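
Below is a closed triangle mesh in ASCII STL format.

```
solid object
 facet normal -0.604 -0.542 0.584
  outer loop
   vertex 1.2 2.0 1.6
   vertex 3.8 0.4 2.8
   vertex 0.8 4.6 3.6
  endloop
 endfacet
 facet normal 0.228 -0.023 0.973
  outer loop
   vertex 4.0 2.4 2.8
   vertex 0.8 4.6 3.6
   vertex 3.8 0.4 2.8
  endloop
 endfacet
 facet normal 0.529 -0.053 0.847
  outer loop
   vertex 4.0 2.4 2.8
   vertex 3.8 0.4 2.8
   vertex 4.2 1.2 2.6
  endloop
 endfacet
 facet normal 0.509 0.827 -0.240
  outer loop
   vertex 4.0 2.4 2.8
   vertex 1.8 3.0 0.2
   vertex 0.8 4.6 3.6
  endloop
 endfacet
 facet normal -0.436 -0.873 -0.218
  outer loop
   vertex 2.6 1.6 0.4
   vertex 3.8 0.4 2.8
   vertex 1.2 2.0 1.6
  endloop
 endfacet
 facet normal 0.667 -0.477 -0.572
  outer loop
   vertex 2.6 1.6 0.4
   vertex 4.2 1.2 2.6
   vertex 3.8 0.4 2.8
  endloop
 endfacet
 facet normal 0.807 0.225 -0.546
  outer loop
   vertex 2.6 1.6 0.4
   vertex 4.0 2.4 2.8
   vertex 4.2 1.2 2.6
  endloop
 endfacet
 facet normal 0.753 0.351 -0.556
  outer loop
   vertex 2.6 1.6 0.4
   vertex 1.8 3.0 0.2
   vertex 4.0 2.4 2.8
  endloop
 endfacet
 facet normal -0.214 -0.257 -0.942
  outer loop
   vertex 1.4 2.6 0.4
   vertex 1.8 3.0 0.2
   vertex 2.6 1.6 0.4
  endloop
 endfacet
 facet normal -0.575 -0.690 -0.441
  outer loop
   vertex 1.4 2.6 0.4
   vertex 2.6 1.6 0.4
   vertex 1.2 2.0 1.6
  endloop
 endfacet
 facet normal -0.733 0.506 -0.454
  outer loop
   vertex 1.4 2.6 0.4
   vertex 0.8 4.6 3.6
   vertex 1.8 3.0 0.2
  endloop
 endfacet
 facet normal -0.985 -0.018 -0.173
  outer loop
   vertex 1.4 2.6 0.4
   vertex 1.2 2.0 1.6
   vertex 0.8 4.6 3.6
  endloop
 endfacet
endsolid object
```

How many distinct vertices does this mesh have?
8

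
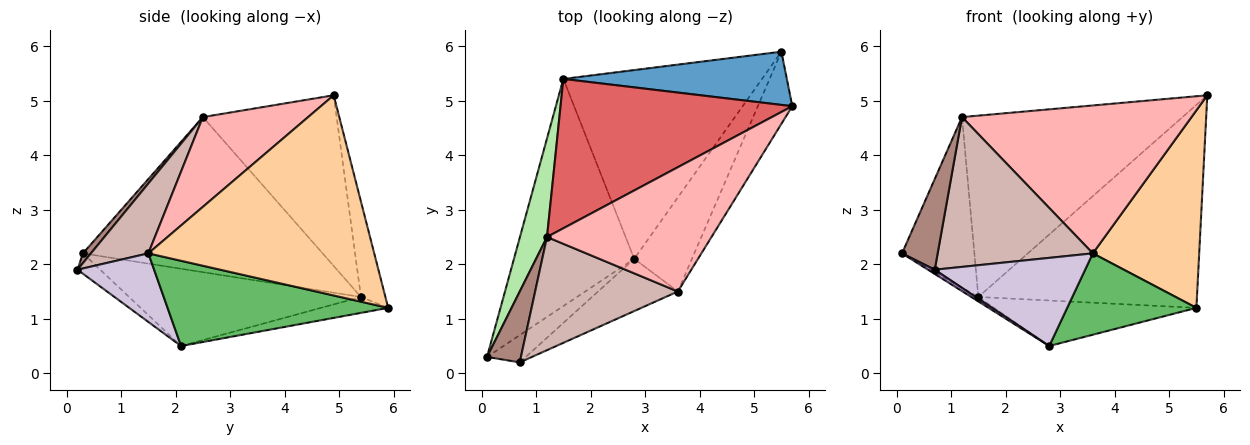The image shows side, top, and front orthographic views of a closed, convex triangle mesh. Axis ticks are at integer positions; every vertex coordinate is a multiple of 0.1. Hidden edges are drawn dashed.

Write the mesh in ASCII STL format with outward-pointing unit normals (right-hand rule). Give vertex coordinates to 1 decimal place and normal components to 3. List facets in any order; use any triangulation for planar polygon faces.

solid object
 facet normal -0.108 0.962 0.252
  outer loop
   vertex 1.5 5.4 1.4
   vertex 5.7 4.9 5.1
   vertex 5.5 5.9 1.2
  endloop
 endfacet
 facet normal -0.541 0.016 -0.841
  outer loop
   vertex 1.5 5.4 1.4
   vertex 2.8 2.1 0.5
   vertex 0.1 0.3 2.2
  endloop
 endfacet
 facet normal -0.078 0.234 -0.969
  outer loop
   vertex 1.5 5.4 1.4
   vertex 5.5 5.9 1.2
   vertex 2.8 2.1 0.5
  endloop
 endfacet
 facet normal 0.894 -0.421 -0.154
  outer loop
   vertex 3.6 1.5 2.2
   vertex 5.5 5.9 1.2
   vertex 5.7 4.9 5.1
  endloop
 endfacet
 facet normal 0.745 -0.436 -0.505
  outer loop
   vertex 3.6 1.5 2.2
   vertex 2.8 2.1 0.5
   vertex 5.5 5.9 1.2
  endloop
 endfacet
 facet normal -0.944 0.285 0.165
  outer loop
   vertex 1.2 2.5 4.7
   vertex 1.5 5.4 1.4
   vertex 0.1 0.3 2.2
  endloop
 endfacet
 facet normal -0.424 0.699 0.576
  outer loop
   vertex 1.2 2.5 4.7
   vertex 5.7 4.9 5.1
   vertex 1.5 5.4 1.4
  endloop
 endfacet
 facet normal 0.331 -0.722 0.607
  outer loop
   vertex 1.2 2.5 4.7
   vertex 3.6 1.5 2.2
   vertex 5.7 4.9 5.1
  endloop
 endfacet
 facet normal -0.461 -0.136 -0.877
  outer loop
   vertex 0.7 0.2 1.9
   vertex 0.1 0.3 2.2
   vertex 2.8 2.1 0.5
  endloop
 endfacet
 facet normal 0.401 -0.788 -0.467
  outer loop
   vertex 0.7 0.2 1.9
   vertex 2.8 2.1 0.5
   vertex 3.6 1.5 2.2
  endloop
 endfacet
 facet normal 0.174 -0.776 0.606
  outer loop
   vertex 0.7 0.2 1.9
   vertex 1.2 2.5 4.7
   vertex 0.1 0.3 2.2
  endloop
 endfacet
 facet normal 0.283 -0.765 0.578
  outer loop
   vertex 0.7 0.2 1.9
   vertex 3.6 1.5 2.2
   vertex 1.2 2.5 4.7
  endloop
 endfacet
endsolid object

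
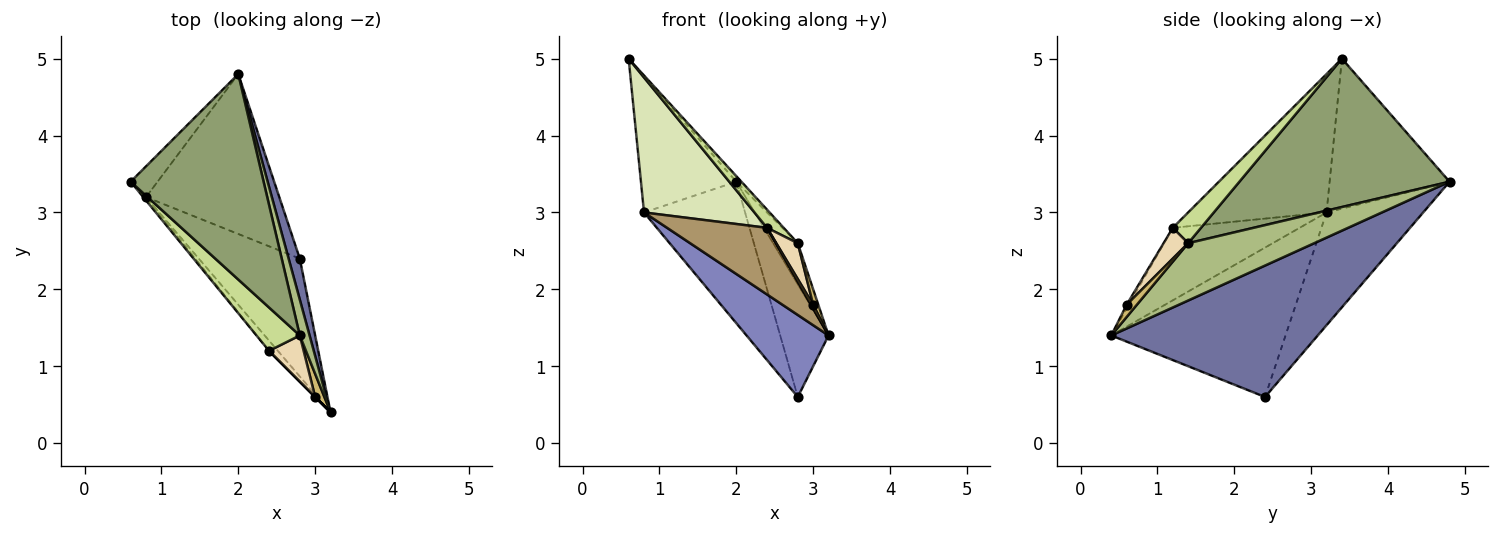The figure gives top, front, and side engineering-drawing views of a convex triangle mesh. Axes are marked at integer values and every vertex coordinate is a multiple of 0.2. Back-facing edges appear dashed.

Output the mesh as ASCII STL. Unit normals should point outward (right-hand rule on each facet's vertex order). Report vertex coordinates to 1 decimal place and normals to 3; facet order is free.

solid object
 facet normal 0.970 0.227 0.083
  outer loop
   vertex 2.8 2.4 0.6
   vertex 2.0 4.8 3.4
   vertex 3.2 0.4 1.4
  endloop
 endfacet
 facet normal -0.772 -0.363 -0.522
  outer loop
   vertex 0.8 3.2 3.0
   vertex 2.8 2.4 0.6
   vertex 3.2 0.4 1.4
  endloop
 endfacet
 facet normal -0.775 0.616 -0.139
  outer loop
   vertex 0.8 3.2 3.0
   vertex 0.6 3.4 5.0
   vertex 2.0 4.8 3.4
  endloop
 endfacet
 facet normal -0.535 0.560 -0.633
  outer loop
   vertex 0.8 3.2 3.0
   vertex 2.0 4.8 3.4
   vertex 2.8 2.4 0.6
  endloop
 endfacet
 facet normal 0.745 0.018 0.667
  outer loop
   vertex 2.8 1.4 2.6
   vertex 2.0 4.8 3.4
   vertex 0.6 3.4 5.0
  endloop
 endfacet
 facet normal 0.968 0.189 0.165
  outer loop
   vertex 2.8 1.4 2.6
   vertex 3.2 0.4 1.4
   vertex 2.0 4.8 3.4
  endloop
 endfacet
 facet normal 0.548 -0.324 0.772
  outer loop
   vertex 2.4 1.2 2.8
   vertex 2.8 1.4 2.6
   vertex 0.6 3.4 5.0
  endloop
 endfacet
 facet normal -0.782 -0.624 -0.016
  outer loop
   vertex 2.4 1.2 2.8
   vertex 0.6 3.4 5.0
   vertex 0.8 3.2 3.0
  endloop
 endfacet
 facet normal -0.782 -0.616 -0.095
  outer loop
   vertex 2.4 1.2 2.8
   vertex 0.8 3.2 3.0
   vertex 3.2 0.4 1.4
  endloop
 endfacet
 facet normal 0.743 -0.371 0.557
  outer loop
   vertex 3.0 0.6 1.8
   vertex 3.2 0.4 1.4
   vertex 2.8 1.4 2.6
  endloop
 endfacet
 facet normal -0.707 -0.707 0.000
  outer loop
   vertex 3.0 0.6 1.8
   vertex 2.4 1.2 2.8
   vertex 3.2 0.4 1.4
  endloop
 endfacet
 facet normal 0.574 -0.503 0.646
  outer loop
   vertex 3.0 0.6 1.8
   vertex 2.8 1.4 2.6
   vertex 2.4 1.2 2.8
  endloop
 endfacet
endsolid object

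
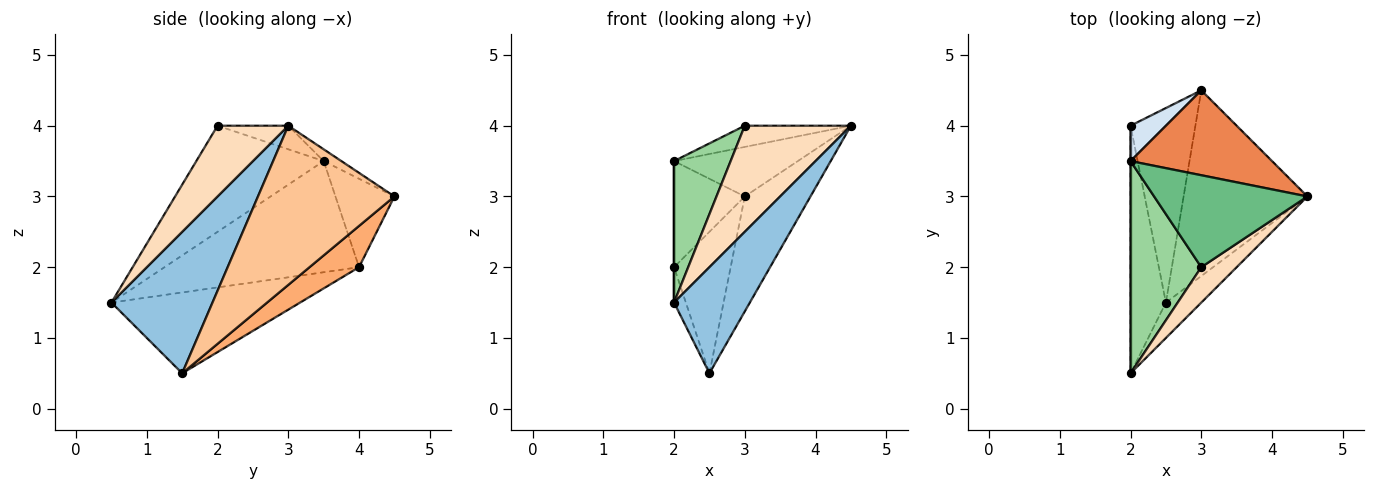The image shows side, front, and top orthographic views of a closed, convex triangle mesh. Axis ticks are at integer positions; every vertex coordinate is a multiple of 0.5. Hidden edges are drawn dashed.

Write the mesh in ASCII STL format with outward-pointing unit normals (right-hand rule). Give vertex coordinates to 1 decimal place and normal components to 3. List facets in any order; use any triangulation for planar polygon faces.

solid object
 facet normal -0.915 0.057 -0.400
  outer loop
   vertex 2.5 1.5 0.5
   vertex 2.0 0.5 1.5
   vertex 2.0 4.0 2.0
  endloop
 endfacet
 facet normal 0.784 -0.588 -0.196
  outer loop
   vertex 2.5 1.5 0.5
   vertex 4.5 3.0 4.0
   vertex 2.0 0.5 1.5
  endloop
 endfacet
 facet normal -1.000 0.000 0.000
  outer loop
   vertex 2.0 3.5 3.5
   vertex 2.0 4.0 2.0
   vertex 2.0 0.5 1.5
  endloop
 endfacet
 facet normal -0.620 0.744 0.248
  outer loop
   vertex 3.0 4.5 3.0
   vertex 2.0 4.0 2.0
   vertex 2.0 3.5 3.5
  endloop
 endfacet
 facet normal -0.072 0.503 0.862
  outer loop
   vertex 3.0 4.5 3.0
   vertex 2.0 3.5 3.5
   vertex 4.5 3.0 4.0
  endloop
 endfacet
 facet normal 0.458 0.523 -0.719
  outer loop
   vertex 3.0 4.5 3.0
   vertex 2.5 1.5 0.5
   vertex 2.0 4.0 2.0
  endloop
 endfacet
 facet normal 0.738 0.355 -0.574
  outer loop
   vertex 3.0 4.5 3.0
   vertex 4.5 3.0 4.0
   vertex 2.5 1.5 0.5
  endloop
 endfacet
 facet normal 0.535 -0.802 0.267
  outer loop
   vertex 3.0 2.0 4.0
   vertex 2.0 0.5 1.5
   vertex 4.5 3.0 4.0
  endloop
 endfacet
 facet normal -0.148 0.222 0.964
  outer loop
   vertex 3.0 2.0 4.0
   vertex 4.5 3.0 4.0
   vertex 2.0 3.5 3.5
  endloop
 endfacet
 facet normal -0.780 -0.347 0.520
  outer loop
   vertex 3.0 2.0 4.0
   vertex 2.0 3.5 3.5
   vertex 2.0 0.5 1.5
  endloop
 endfacet
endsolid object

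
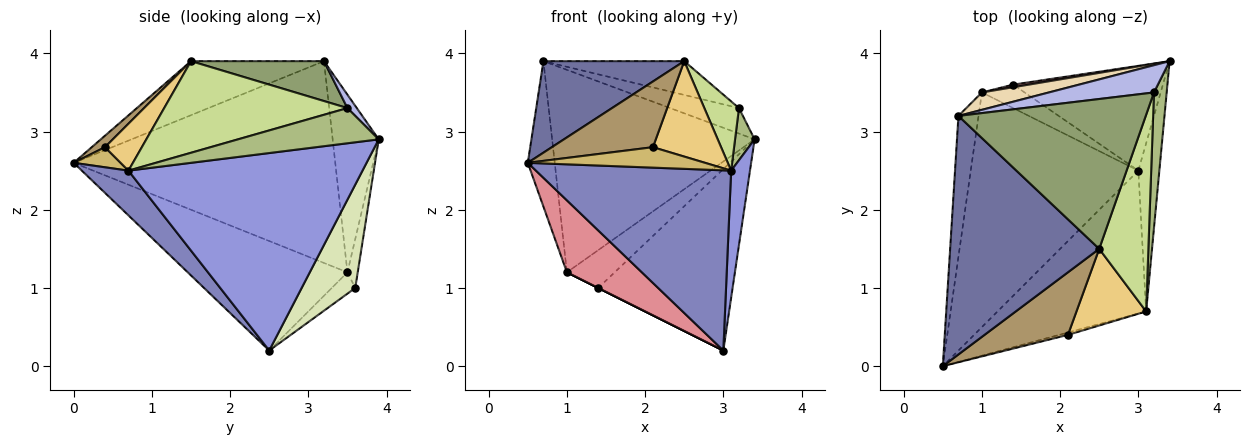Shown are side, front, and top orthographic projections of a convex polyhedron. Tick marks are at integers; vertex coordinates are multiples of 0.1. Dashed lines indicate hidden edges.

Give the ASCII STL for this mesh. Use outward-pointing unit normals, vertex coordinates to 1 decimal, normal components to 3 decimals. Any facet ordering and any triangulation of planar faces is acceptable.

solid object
 facet normal -0.320 -0.339 0.884
  outer loop
   vertex 0.7 3.2 3.9
   vertex 0.5 0.0 2.6
   vertex 2.5 1.5 3.9
  endloop
 endfacet
 facet normal 0.184 -0.770 -0.611
  outer loop
   vertex 3.1 0.7 2.5
   vertex 0.5 0.0 2.6
   vertex 3.0 2.5 0.2
  endloop
 endfacet
 facet normal 0.991 -0.080 -0.106
  outer loop
   vertex 3.1 0.7 2.5
   vertex 3.0 2.5 0.2
   vertex 3.4 3.9 2.9
  endloop
 endfacet
 facet normal 0.093 0.680 0.727
  outer loop
   vertex 3.2 3.5 3.3
   vertex 3.4 3.9 2.9
   vertex 0.7 3.2 3.9
  endloop
 endfacet
 facet normal 0.203 0.215 0.955
  outer loop
   vertex 3.2 3.5 3.3
   vertex 0.7 3.2 3.9
   vertex 2.5 1.5 3.9
  endloop
 endfacet
 facet normal 0.933 -0.130 0.337
  outer loop
   vertex 3.2 3.5 3.3
   vertex 3.1 0.7 2.5
   vertex 3.4 3.9 2.9
  endloop
 endfacet
 facet normal 0.869 -0.164 0.466
  outer loop
   vertex 3.2 3.5 3.3
   vertex 2.5 1.5 3.9
   vertex 3.1 0.7 2.5
  endloop
 endfacet
 facet normal 0.326 0.819 -0.473
  outer loop
   vertex 1.4 3.6 1.0
   vertex 3.4 3.9 2.9
   vertex 3.0 2.5 0.2
  endloop
 endfacet
 facet normal 0.094 -0.721 0.687
  outer loop
   vertex 2.1 0.4 2.8
   vertex 2.5 1.5 3.9
   vertex 0.5 0.0 2.6
  endloop
 endfacet
 facet normal 0.254 -0.961 -0.113
  outer loop
   vertex 2.1 0.4 2.8
   vertex 0.5 0.0 2.6
   vertex 3.1 0.7 2.5
  endloop
 endfacet
 facet normal 0.389 -0.718 0.577
  outer loop
   vertex 2.1 0.4 2.8
   vertex 3.1 0.7 2.5
   vertex 2.5 1.5 3.9
  endloop
 endfacet
 facet normal -0.221 0.972 0.083
  outer loop
   vertex 1.0 3.5 1.2
   vertex 0.7 3.2 3.9
   vertex 3.4 3.9 2.9
  endloop
 endfacet
 facet normal -0.210 0.975 0.067
  outer loop
   vertex 1.0 3.5 1.2
   vertex 3.4 3.9 2.9
   vertex 1.4 3.6 1.0
  endloop
 endfacet
 facet normal -0.990 0.102 -0.099
  outer loop
   vertex 1.0 3.5 1.2
   vertex 0.5 0.0 2.6
   vertex 0.7 3.2 3.9
  endloop
 endfacet
 facet normal -0.530 -0.249 -0.811
  outer loop
   vertex 1.0 3.5 1.2
   vertex 3.0 2.5 0.2
   vertex 0.5 0.0 2.6
  endloop
 endfacet
 facet normal -0.447 0.000 -0.894
  outer loop
   vertex 1.0 3.5 1.2
   vertex 1.4 3.6 1.0
   vertex 3.0 2.5 0.2
  endloop
 endfacet
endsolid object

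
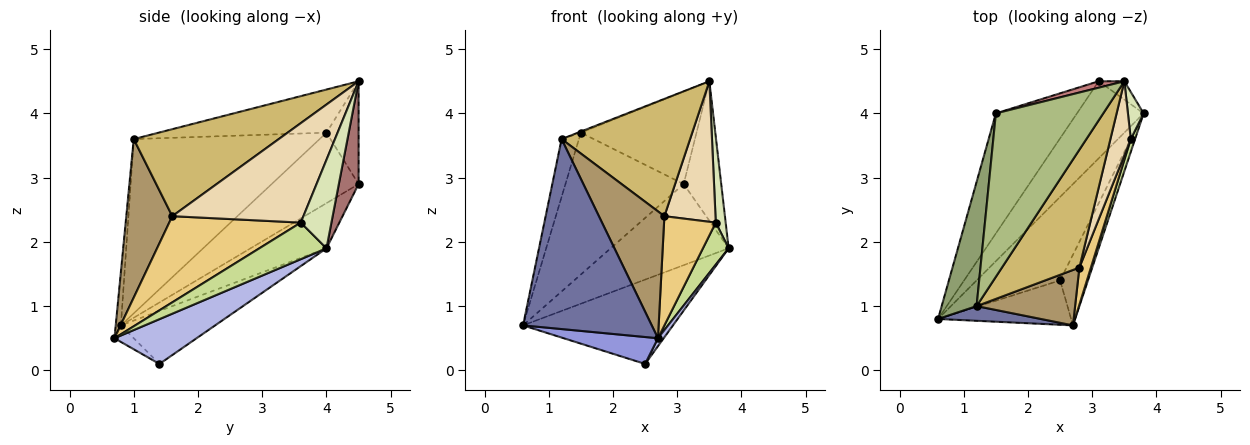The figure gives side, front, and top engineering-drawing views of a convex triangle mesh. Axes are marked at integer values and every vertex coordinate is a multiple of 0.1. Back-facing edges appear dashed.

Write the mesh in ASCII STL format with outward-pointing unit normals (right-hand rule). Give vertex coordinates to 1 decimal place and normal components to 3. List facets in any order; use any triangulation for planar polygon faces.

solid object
 facet normal -0.040 -0.996 0.077
  outer loop
   vertex 1.2 1.0 3.6
   vertex 0.6 0.8 0.7
   vertex 2.7 0.7 0.5
  endloop
 endfacet
 facet normal -0.408 0.649 -0.643
  outer loop
   vertex 2.5 1.4 0.1
   vertex 0.6 0.8 0.7
   vertex 3.8 4.0 1.9
  endloop
 endfacet
 facet normal -0.106 -0.516 -0.850
  outer loop
   vertex 2.5 1.4 0.1
   vertex 2.7 0.7 0.5
   vertex 0.6 0.8 0.7
  endloop
 endfacet
 facet normal 0.848 -0.059 -0.527
  outer loop
   vertex 2.5 1.4 0.1
   vertex 3.8 4.0 1.9
   vertex 2.7 0.7 0.5
  endloop
 endfacet
 facet normal -0.976 0.091 0.196
  outer loop
   vertex 1.5 4.0 3.7
   vertex 0.6 0.8 0.7
   vertex 1.2 1.0 3.6
  endloop
 endfacet
 facet normal -0.373 0.006 0.928
  outer loop
   vertex 1.5 4.0 3.7
   vertex 1.2 1.0 3.6
   vertex 3.5 4.5 4.5
  endloop
 endfacet
 facet normal 0.928 -0.356 0.109
  outer loop
   vertex 3.6 3.6 2.3
   vertex 2.7 0.7 0.5
   vertex 3.8 4.0 1.9
  endloop
 endfacet
 facet normal 0.938 -0.303 0.166
  outer loop
   vertex 3.6 3.6 2.3
   vertex 3.8 4.0 1.9
   vertex 3.5 4.5 4.5
  endloop
 endfacet
 facet normal 0.541 -0.771 0.337
  outer loop
   vertex 2.8 1.6 2.4
   vertex 1.2 1.0 3.6
   vertex 2.7 0.7 0.5
  endloop
 endfacet
 facet normal 0.623 -0.552 0.555
  outer loop
   vertex 2.8 1.6 2.4
   vertex 3.5 4.5 4.5
   vertex 1.2 1.0 3.6
  endloop
 endfacet
 facet normal 0.923 -0.363 0.123
  outer loop
   vertex 2.8 1.6 2.4
   vertex 2.7 0.7 0.5
   vertex 3.6 3.6 2.3
  endloop
 endfacet
 facet normal 0.915 -0.357 0.188
  outer loop
   vertex 2.8 1.6 2.4
   vertex 3.6 3.6 2.3
   vertex 3.5 4.5 4.5
  endloop
 endfacet
 facet normal 0.463 0.879 -0.116
  outer loop
   vertex 3.1 4.5 2.9
   vertex 3.5 4.5 4.5
   vertex 3.8 4.0 1.9
  endloop
 endfacet
 facet normal -0.267 0.961 0.067
  outer loop
   vertex 3.1 4.5 2.9
   vertex 1.5 4.0 3.7
   vertex 3.5 4.5 4.5
  endloop
 endfacet
 facet normal -0.423 0.657 -0.624
  outer loop
   vertex 3.1 4.5 2.9
   vertex 3.8 4.0 1.9
   vertex 0.6 0.8 0.7
  endloop
 endfacet
 facet normal -0.490 0.666 -0.563
  outer loop
   vertex 3.1 4.5 2.9
   vertex 0.6 0.8 0.7
   vertex 1.5 4.0 3.7
  endloop
 endfacet
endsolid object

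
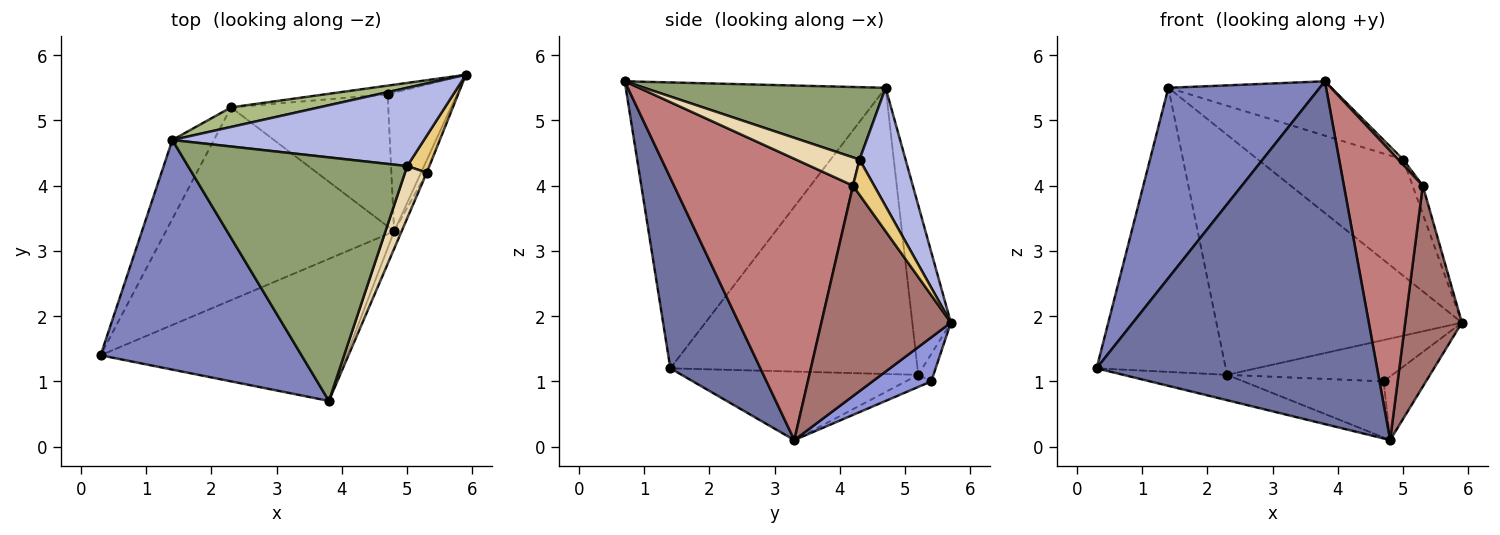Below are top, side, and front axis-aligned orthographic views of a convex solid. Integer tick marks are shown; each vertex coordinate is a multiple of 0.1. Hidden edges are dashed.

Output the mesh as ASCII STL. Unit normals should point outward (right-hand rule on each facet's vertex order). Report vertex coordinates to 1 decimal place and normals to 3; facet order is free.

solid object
 facet normal 0.284 -0.886 -0.367
  outer loop
   vertex 4.8 3.3 0.1
   vertex 3.8 0.7 5.6
   vertex 0.3 1.4 1.2
  endloop
 endfacet
 facet normal -0.739 -0.430 0.519
  outer loop
   vertex 1.4 4.7 5.5
   vertex 0.3 1.4 1.2
   vertex 3.8 0.7 5.6
  endloop
 endfacet
 facet normal 0.500 0.361 -0.787
  outer loop
   vertex 4.7 5.4 1.0
   vertex 5.9 5.7 1.9
   vertex 4.8 3.3 0.1
  endloop
 endfacet
 facet normal 0.254 0.802 0.541
  outer loop
   vertex 5.0 4.3 4.4
   vertex 5.9 5.7 1.9
   vertex 1.4 4.7 5.5
  endloop
 endfacet
 facet normal 0.307 0.207 0.929
  outer loop
   vertex 5.0 4.3 4.4
   vertex 1.4 4.7 5.5
   vertex 3.8 0.7 5.6
  endloop
 endfacet
 facet normal -0.155 0.985 0.080
  outer loop
   vertex 2.3 5.2 1.1
   vertex 1.4 4.7 5.5
   vertex 5.9 5.7 1.9
  endloop
 endfacet
 facet normal -0.090 0.975 -0.205
  outer loop
   vertex 2.3 5.2 1.1
   vertex 5.9 5.7 1.9
   vertex 4.7 5.4 1.0
  endloop
 endfacet
 facet normal -0.879 0.459 -0.128
  outer loop
   vertex 2.3 5.2 1.1
   vertex 0.3 1.4 1.2
   vertex 1.4 4.7 5.5
  endloop
 endfacet
 facet normal -0.285 0.125 -0.950
  outer loop
   vertex 2.3 5.2 1.1
   vertex 4.8 3.3 0.1
   vertex 0.3 1.4 1.2
  endloop
 endfacet
 facet normal -0.071 0.390 -0.918
  outer loop
   vertex 2.3 5.2 1.1
   vertex 4.7 5.4 1.0
   vertex 4.8 3.3 0.1
  endloop
 endfacet
 facet normal 0.784 0.377 0.493
  outer loop
   vertex 5.3 4.2 4.0
   vertex 5.9 5.7 1.9
   vertex 5.0 4.3 4.4
  endloop
 endfacet
 facet normal 0.791 -0.061 0.609
  outer loop
   vertex 5.3 4.2 4.0
   vertex 5.0 4.3 4.4
   vertex 3.8 0.7 5.6
  endloop
 endfacet
 facet normal 0.916 -0.401 -0.025
  outer loop
   vertex 5.3 4.2 4.0
   vertex 4.8 3.3 0.1
   vertex 5.9 5.7 1.9
  endloop
 endfacet
 facet normal 0.915 -0.403 -0.024
  outer loop
   vertex 5.3 4.2 4.0
   vertex 3.8 0.7 5.6
   vertex 4.8 3.3 0.1
  endloop
 endfacet
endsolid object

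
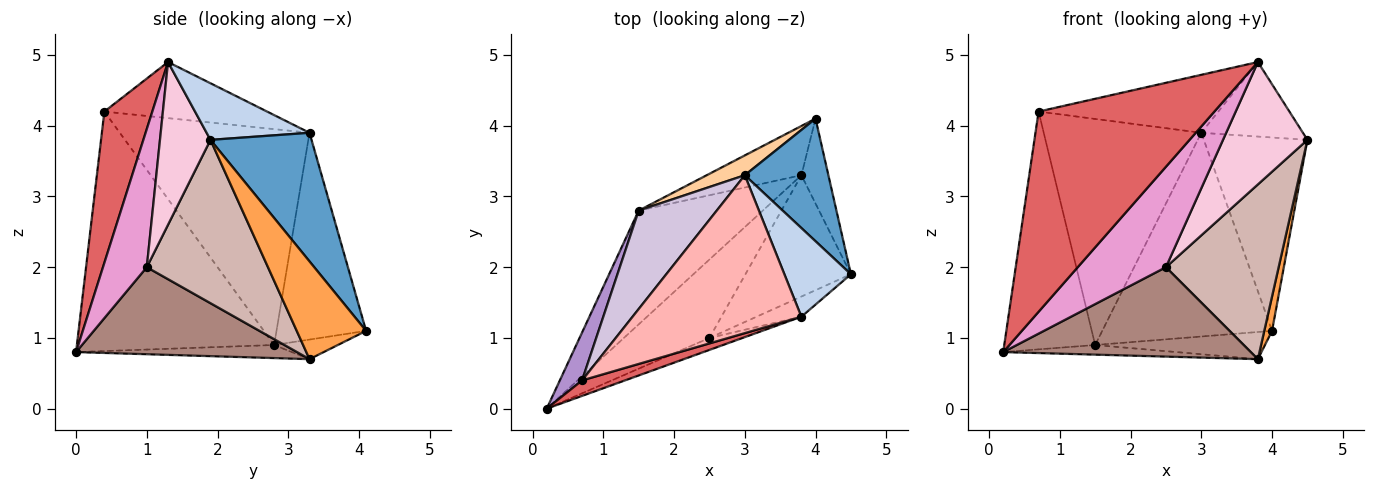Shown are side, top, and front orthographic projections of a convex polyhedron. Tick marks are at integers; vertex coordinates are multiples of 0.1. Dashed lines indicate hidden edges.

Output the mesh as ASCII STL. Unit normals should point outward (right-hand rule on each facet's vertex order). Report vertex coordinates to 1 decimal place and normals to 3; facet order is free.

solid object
 facet normal 0.636 0.652 0.413
  outer loop
   vertex 3.0 3.3 3.9
   vertex 4.5 1.9 3.8
   vertex 4.0 4.1 1.1
  endloop
 endfacet
 facet normal 0.546 0.539 0.641
  outer loop
   vertex 3.0 3.3 3.9
   vertex 3.8 1.3 4.9
   vertex 4.5 1.9 3.8
  endloop
 endfacet
 facet normal 0.958 -0.107 -0.265
  outer loop
   vertex 3.8 3.3 0.7
   vertex 4.0 4.1 1.1
   vertex 4.5 1.9 3.8
  endloop
 endfacet
 facet normal -0.465 0.881 0.086
  outer loop
   vertex 1.5 2.8 0.9
   vertex 3.0 3.3 3.9
   vertex 4.0 4.1 1.1
  endloop
 endfacet
 facet normal -0.104 0.084 -0.991
  outer loop
   vertex 1.5 2.8 0.9
   vertex 3.8 3.3 0.7
   vertex 0.2 0.0 0.8
  endloop
 endfacet
 facet normal -0.178 0.475 -0.862
  outer loop
   vertex 1.5 2.8 0.9
   vertex 4.0 4.1 1.1
   vertex 3.8 3.3 0.7
  endloop
 endfacet
 facet normal 0.262 -0.962 0.075
  outer loop
   vertex 0.7 0.4 4.2
   vertex 0.2 0.0 0.8
   vertex 3.8 1.3 4.9
  endloop
 endfacet
 facet normal -0.298 0.329 0.896
  outer loop
   vertex 0.7 0.4 4.2
   vertex 3.8 1.3 4.9
   vertex 3.0 3.3 3.9
  endloop
 endfacet
 facet normal -0.905 0.417 0.084
  outer loop
   vertex 0.7 0.4 4.2
   vertex 1.5 2.8 0.9
   vertex 0.2 0.0 0.8
  endloop
 endfacet
 facet normal -0.741 0.616 0.268
  outer loop
   vertex 0.7 0.4 4.2
   vertex 3.0 3.3 3.9
   vertex 1.5 2.8 0.9
  endloop
 endfacet
 facet normal 0.557 -0.624 -0.548
  outer loop
   vertex 2.5 1.0 2.0
   vertex 0.2 0.0 0.8
   vertex 3.8 3.3 0.7
  endloop
 endfacet
 facet normal 0.662 -0.616 -0.428
  outer loop
   vertex 2.5 1.0 2.0
   vertex 3.8 3.3 0.7
   vertex 4.5 1.9 3.8
  endloop
 endfacet
 facet normal 0.443 -0.890 -0.106
  outer loop
   vertex 2.5 1.0 2.0
   vertex 3.8 1.3 4.9
   vertex 0.2 0.0 0.8
  endloop
 endfacet
 facet normal 0.508 -0.850 -0.140
  outer loop
   vertex 2.5 1.0 2.0
   vertex 4.5 1.9 3.8
   vertex 3.8 1.3 4.9
  endloop
 endfacet
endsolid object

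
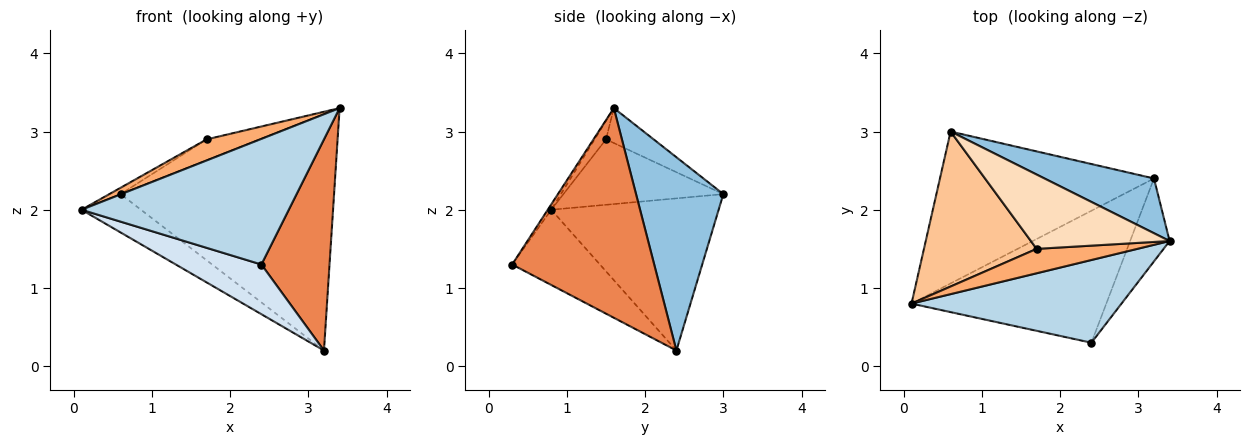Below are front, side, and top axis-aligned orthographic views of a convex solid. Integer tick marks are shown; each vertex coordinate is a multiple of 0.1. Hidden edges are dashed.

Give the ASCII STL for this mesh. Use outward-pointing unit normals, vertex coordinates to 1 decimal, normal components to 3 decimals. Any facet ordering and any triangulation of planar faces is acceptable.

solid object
 facet normal -0.568 0.202 -0.798
  outer loop
   vertex 3.2 2.4 0.2
   vertex 0.1 0.8 2.0
   vertex 0.6 3.0 2.2
  endloop
 endfacet
 facet normal 0.370 0.905 0.210
  outer loop
   vertex 3.2 2.4 0.2
   vertex 0.6 3.0 2.2
   vertex 3.4 1.6 3.3
  endloop
 endfacet
 facet normal -0.014 -0.835 0.550
  outer loop
   vertex 2.4 0.3 1.3
   vertex 3.4 1.6 3.3
   vertex 0.1 0.8 2.0
  endloop
 endfacet
 facet normal -0.340 -0.332 -0.880
  outer loop
   vertex 2.4 0.3 1.3
   vertex 0.1 0.8 2.0
   vertex 3.2 2.4 0.2
  endloop
 endfacet
 facet normal 0.889 -0.426 -0.167
  outer loop
   vertex 2.4 0.3 1.3
   vertex 3.2 2.4 0.2
   vertex 3.4 1.6 3.3
  endloop
 endfacet
 facet normal -0.138 -0.648 0.749
  outer loop
   vertex 1.7 1.5 2.9
   vertex 0.1 0.8 2.0
   vertex 3.4 1.6 3.3
  endloop
 endfacet
 facet normal -0.502 0.035 0.864
  outer loop
   vertex 1.7 1.5 2.9
   vertex 0.6 3.0 2.2
   vertex 0.1 0.8 2.0
  endloop
 endfacet
 facet normal -0.236 0.264 0.935
  outer loop
   vertex 1.7 1.5 2.9
   vertex 3.4 1.6 3.3
   vertex 0.6 3.0 2.2
  endloop
 endfacet
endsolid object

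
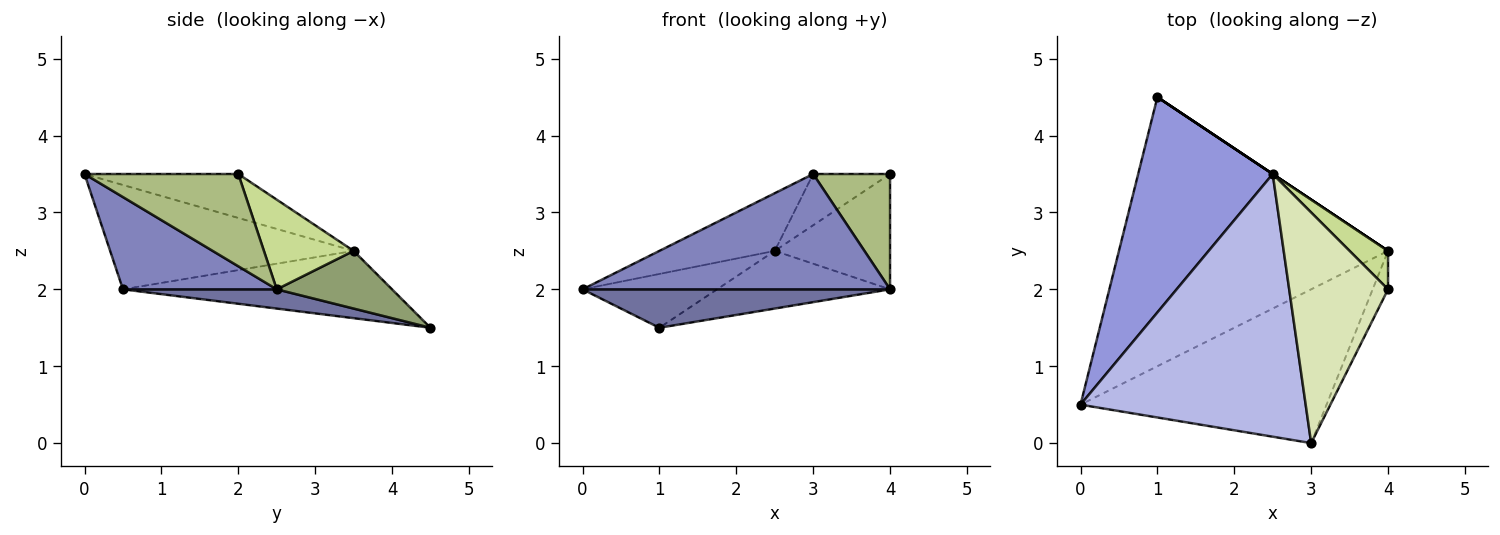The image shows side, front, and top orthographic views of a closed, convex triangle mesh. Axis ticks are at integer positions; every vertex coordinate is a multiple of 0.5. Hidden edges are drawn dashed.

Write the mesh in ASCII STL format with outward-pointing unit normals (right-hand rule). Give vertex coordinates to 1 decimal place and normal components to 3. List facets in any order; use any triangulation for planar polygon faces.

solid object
 facet normal 0.071 -0.141 -0.987
  outer loop
   vertex 1.0 4.5 1.5
   vertex 4.0 2.5 2.0
   vertex 0.0 0.5 2.0
  endloop
 endfacet
 facet normal 0.287 -0.575 -0.766
  outer loop
   vertex 3.0 0.0 3.5
   vertex 0.0 0.5 2.0
   vertex 4.0 2.5 2.0
  endloop
 endfacet
 facet normal -0.436 0.218 0.873
  outer loop
   vertex 2.5 3.5 2.5
   vertex 1.0 4.5 1.5
   vertex 0.0 0.5 2.0
  endloop
 endfacet
 facet normal -0.412 0.195 0.890
  outer loop
   vertex 2.5 3.5 2.5
   vertex 0.0 0.5 2.0
   vertex 3.0 0.0 3.5
  endloop
 endfacet
 facet normal 0.555 0.832 0.000
  outer loop
   vertex 2.5 3.5 2.5
   vertex 4.0 2.5 2.0
   vertex 1.0 4.5 1.5
  endloop
 endfacet
 facet normal 0.885 -0.442 -0.147
  outer loop
   vertex 4.0 2.0 3.5
   vertex 3.0 0.0 3.5
   vertex 4.0 2.5 2.0
  endloop
 endfacet
 facet normal 0.594 0.763 0.254
  outer loop
   vertex 4.0 2.0 3.5
   vertex 4.0 2.5 2.0
   vertex 2.5 3.5 2.5
  endloop
 endfacet
 facet normal -0.398 0.199 0.896
  outer loop
   vertex 4.0 2.0 3.5
   vertex 2.5 3.5 2.5
   vertex 3.0 0.0 3.5
  endloop
 endfacet
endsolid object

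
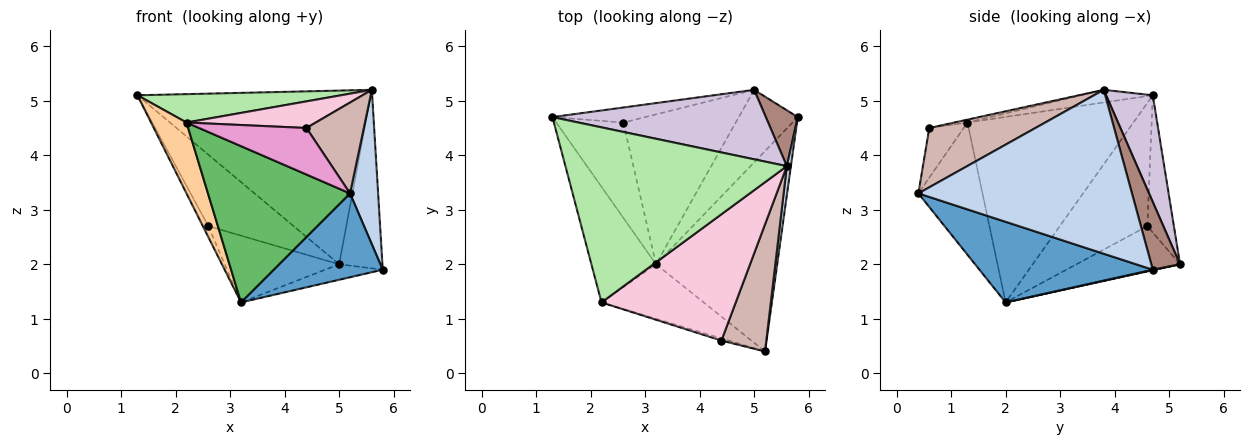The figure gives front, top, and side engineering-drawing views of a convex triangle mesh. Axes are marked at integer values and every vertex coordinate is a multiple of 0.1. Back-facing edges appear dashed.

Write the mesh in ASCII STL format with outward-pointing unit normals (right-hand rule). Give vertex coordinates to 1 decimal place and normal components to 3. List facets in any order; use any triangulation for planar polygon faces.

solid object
 facet normal 0.523 -0.329 -0.786
  outer loop
   vertex 3.2 2.0 1.3
   vertex 5.8 4.7 1.9
   vertex 5.2 0.4 3.3
  endloop
 endfacet
 facet normal 0.991 -0.130 0.025
  outer loop
   vertex 5.6 3.8 5.2
   vertex 5.2 0.4 3.3
   vertex 5.8 4.7 1.9
  endloop
 endfacet
 facet normal -0.877 0.055 -0.477
  outer loop
   vertex 2.6 4.6 2.7
   vertex 3.2 2.0 1.3
   vertex 1.3 4.7 5.1
  endloop
 endfacet
 facet normal -0.926 -0.198 -0.322
  outer loop
   vertex 2.2 1.3 4.6
   vertex 1.3 4.7 5.1
   vertex 3.2 2.0 1.3
  endloop
 endfacet
 facet normal -0.392 -0.869 -0.303
  outer loop
   vertex 2.2 1.3 4.6
   vertex 3.2 2.0 1.3
   vertex 5.2 0.4 3.3
  endloop
 endfacet
 facet normal -0.056 -0.160 0.986
  outer loop
   vertex 2.2 1.3 4.6
   vertex 5.6 3.8 5.2
   vertex 1.3 4.7 5.1
  endloop
 endfacet
 facet normal 0.008 0.209 -0.978
  outer loop
   vertex 5.0 5.2 2.0
   vertex 5.8 4.7 1.9
   vertex 3.2 2.0 1.3
  endloop
 endfacet
 facet normal -0.345 0.382 -0.857
  outer loop
   vertex 5.0 5.2 2.0
   vertex 3.2 2.0 1.3
   vertex 2.6 4.6 2.7
  endloop
 endfacet
 facet normal -0.291 0.936 -0.197
  outer loop
   vertex 5.0 5.2 2.0
   vertex 2.6 4.6 2.7
   vertex 1.3 4.7 5.1
  endloop
 endfacet
 facet normal 0.183 0.913 0.365
  outer loop
   vertex 5.0 5.2 2.0
   vertex 1.3 4.7 5.1
   vertex 5.6 3.8 5.2
  endloop
 endfacet
 facet normal 0.535 0.806 0.252
  outer loop
   vertex 5.0 5.2 2.0
   vertex 5.6 3.8 5.2
   vertex 5.8 4.7 1.9
  endloop
 endfacet
 facet normal 0.732 -0.396 0.554
  outer loop
   vertex 4.4 0.6 4.5
   vertex 5.2 0.4 3.3
   vertex 5.6 3.8 5.2
  endloop
 endfacet
 facet normal -0.305 -0.951 -0.045
  outer loop
   vertex 4.4 0.6 4.5
   vertex 2.2 1.3 4.6
   vertex 5.2 0.4 3.3
  endloop
 endfacet
 facet normal -0.021 -0.206 0.978
  outer loop
   vertex 4.4 0.6 4.5
   vertex 5.6 3.8 5.2
   vertex 2.2 1.3 4.6
  endloop
 endfacet
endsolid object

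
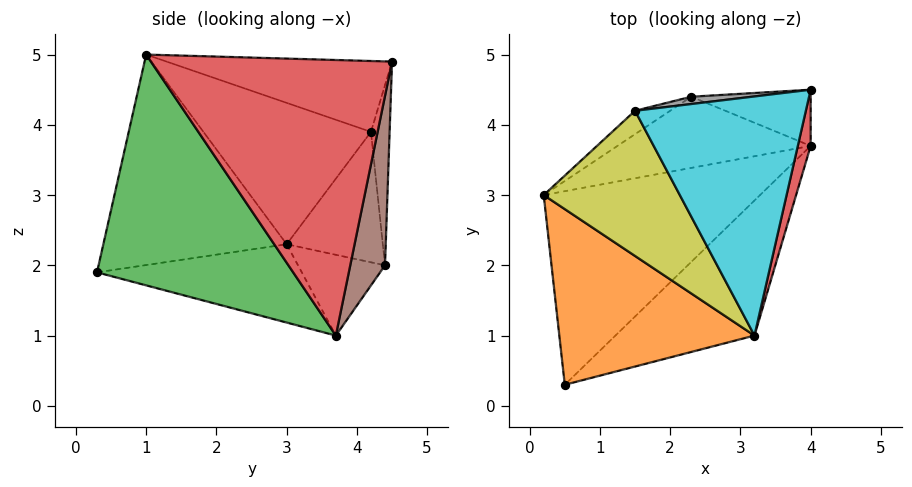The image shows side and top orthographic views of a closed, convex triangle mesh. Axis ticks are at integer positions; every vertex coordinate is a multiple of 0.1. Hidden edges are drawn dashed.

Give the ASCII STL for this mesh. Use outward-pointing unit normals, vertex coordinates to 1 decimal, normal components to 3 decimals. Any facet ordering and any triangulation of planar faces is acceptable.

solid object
 facet normal -0.339 0.101 -0.935
  outer loop
   vertex 0.5 0.3 1.9
   vertex 0.2 3.0 2.3
   vertex 4.0 3.7 1.0
  endloop
 endfacet
 facet normal -0.721 -0.179 0.669
  outer loop
   vertex 3.2 1.0 5.0
   vertex 0.2 3.0 2.3
   vertex 0.5 0.3 1.9
  endloop
 endfacet
 facet normal 0.600 -0.714 -0.362
  outer loop
   vertex 3.2 1.0 5.0
   vertex 0.5 0.3 1.9
   vertex 4.0 3.7 1.0
  endloop
 endfacet
 facet normal 0.974 -0.221 0.045
  outer loop
   vertex 4.0 4.5 4.9
   vertex 3.2 1.0 5.0
   vertex 4.0 3.7 1.0
  endloop
 endfacet
 facet normal -0.361 0.356 -0.862
  outer loop
   vertex 2.3 4.4 2.0
   vertex 4.0 3.7 1.0
   vertex 0.2 3.0 2.3
  endloop
 endfacet
 facet normal 0.274 0.942 -0.193
  outer loop
   vertex 2.3 4.4 2.0
   vertex 4.0 4.5 4.9
   vertex 4.0 3.7 1.0
  endloop
 endfacet
 facet normal -0.563 0.812 -0.152
  outer loop
   vertex 1.5 4.2 3.9
   vertex 2.3 4.4 2.0
   vertex 0.2 3.0 2.3
  endloop
 endfacet
 facet normal -0.137 0.989 0.046
  outer loop
   vertex 1.5 4.2 3.9
   vertex 4.0 4.5 4.9
   vertex 2.3 4.4 2.0
  endloop
 endfacet
 facet normal -0.713 -0.143 0.686
  outer loop
   vertex 1.5 4.2 3.9
   vertex 0.2 3.0 2.3
   vertex 3.2 1.0 5.0
  endloop
 endfacet
 facet normal -0.381 0.113 0.918
  outer loop
   vertex 1.5 4.2 3.9
   vertex 3.2 1.0 5.0
   vertex 4.0 4.5 4.9
  endloop
 endfacet
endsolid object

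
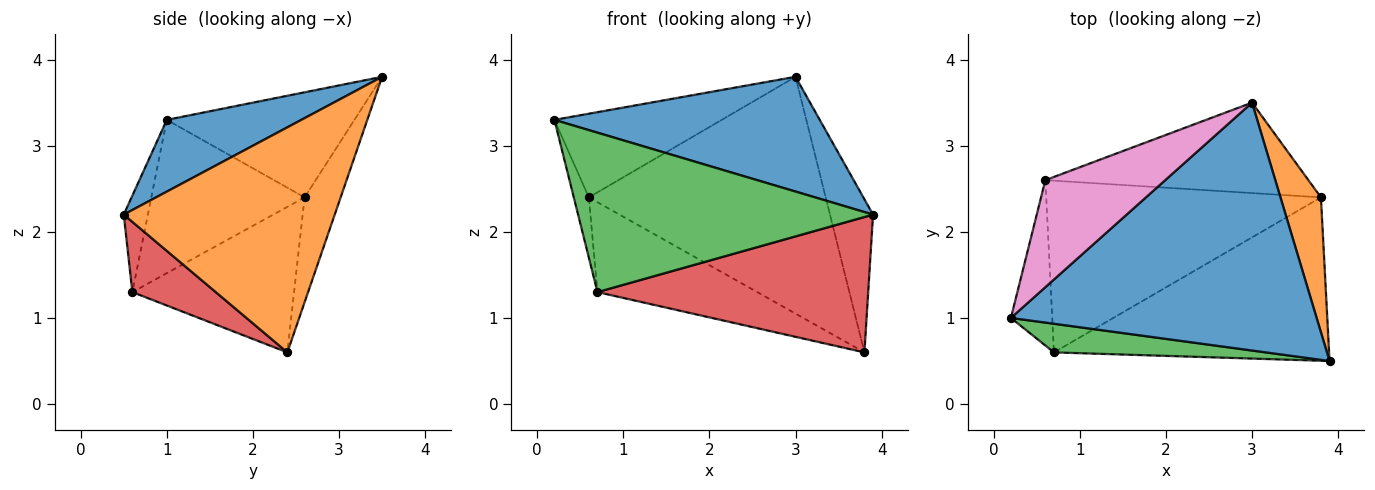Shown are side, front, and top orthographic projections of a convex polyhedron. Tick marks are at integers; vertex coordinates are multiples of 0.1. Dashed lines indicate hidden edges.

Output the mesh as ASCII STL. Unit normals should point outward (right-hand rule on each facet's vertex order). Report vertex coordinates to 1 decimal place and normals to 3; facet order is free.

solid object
 facet normal 0.208 -0.411 0.888
  outer loop
   vertex 3.0 3.5 3.8
   vertex 0.2 1.0 3.3
   vertex 3.9 0.5 2.2
  endloop
 endfacet
 facet normal 0.965 0.197 0.174
  outer loop
   vertex 3.8 2.4 0.6
   vertex 3.0 3.5 3.8
   vertex 3.9 0.5 2.2
  endloop
 endfacet
 facet normal -0.080 -0.981 0.176
  outer loop
   vertex 0.7 0.6 1.3
   vertex 3.9 0.5 2.2
   vertex 0.2 1.0 3.3
  endloop
 endfacet
 facet normal 0.193 -0.626 -0.756
  outer loop
   vertex 0.7 0.6 1.3
   vertex 3.8 2.4 0.6
   vertex 3.9 0.5 2.2
  endloop
 endfacet
 facet normal -0.141 0.925 -0.353
  outer loop
   vertex 0.6 2.6 2.4
   vertex 3.0 3.5 3.8
   vertex 3.8 2.4 0.6
  endloop
 endfacet
 facet normal -0.425 0.420 -0.802
  outer loop
   vertex 0.6 2.6 2.4
   vertex 3.8 2.4 0.6
   vertex 0.7 0.6 1.3
  endloop
 endfacet
 facet normal -0.568 0.507 0.648
  outer loop
   vertex 0.6 2.6 2.4
   vertex 0.2 1.0 3.3
   vertex 3.0 3.5 3.8
  endloop
 endfacet
 facet normal -0.961 0.094 -0.259
  outer loop
   vertex 0.6 2.6 2.4
   vertex 0.7 0.6 1.3
   vertex 0.2 1.0 3.3
  endloop
 endfacet
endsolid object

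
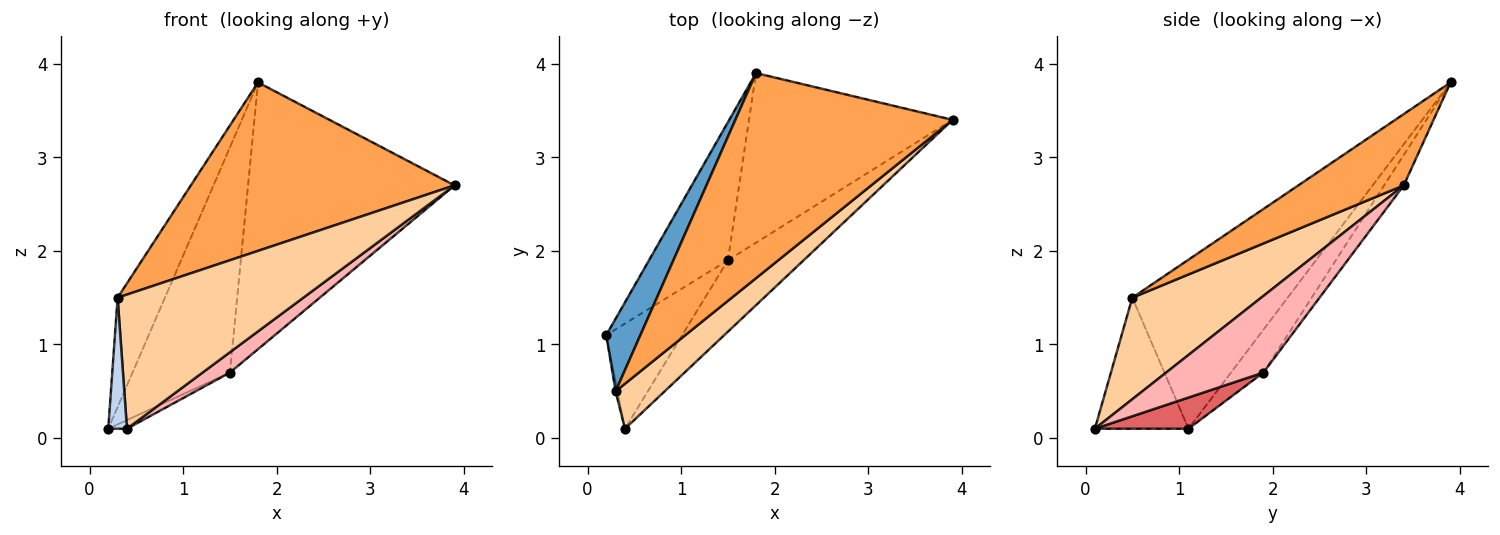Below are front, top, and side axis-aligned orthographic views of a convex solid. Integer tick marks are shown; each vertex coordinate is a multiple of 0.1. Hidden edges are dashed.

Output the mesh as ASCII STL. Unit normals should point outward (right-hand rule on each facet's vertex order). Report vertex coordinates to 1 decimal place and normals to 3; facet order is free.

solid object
 facet normal -0.939 0.286 0.190
  outer loop
   vertex 0.3 0.5 1.5
   vertex 1.8 3.9 3.8
   vertex 0.2 1.1 0.1
  endloop
 endfacet
 facet normal -0.980 -0.196 -0.014
  outer loop
   vertex 0.3 0.5 1.5
   vertex 0.2 1.1 0.1
   vertex 0.4 0.1 0.1
  endloop
 endfacet
 facet normal 0.246 -0.615 0.749
  outer loop
   vertex 0.3 0.5 1.5
   vertex 3.9 3.4 2.7
   vertex 1.8 3.9 3.8
  endloop
 endfacet
 facet normal 0.550 -0.792 0.266
  outer loop
   vertex 0.3 0.5 1.5
   vertex 0.4 0.1 0.1
   vertex 3.9 3.4 2.7
  endloop
 endfacet
 facet normal -0.273 0.820 -0.503
  outer loop
   vertex 1.5 1.9 0.7
   vertex 0.2 1.1 0.1
   vertex 1.8 3.9 3.8
  endloop
 endfacet
 facet normal -0.080 0.841 -0.535
  outer loop
   vertex 1.5 1.9 0.7
   vertex 1.8 3.9 3.8
   vertex 3.9 3.4 2.7
  endloop
 endfacet
 facet normal 0.379 0.076 -0.922
  outer loop
   vertex 1.5 1.9 0.7
   vertex 0.4 0.1 0.1
   vertex 0.2 1.1 0.1
  endloop
 endfacet
 facet normal 0.697 -0.196 -0.689
  outer loop
   vertex 1.5 1.9 0.7
   vertex 3.9 3.4 2.7
   vertex 0.4 0.1 0.1
  endloop
 endfacet
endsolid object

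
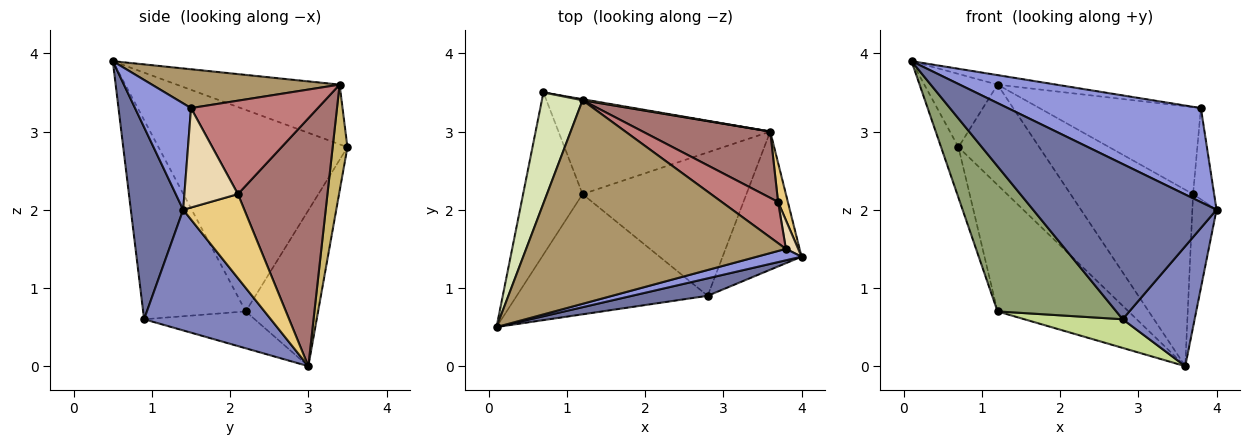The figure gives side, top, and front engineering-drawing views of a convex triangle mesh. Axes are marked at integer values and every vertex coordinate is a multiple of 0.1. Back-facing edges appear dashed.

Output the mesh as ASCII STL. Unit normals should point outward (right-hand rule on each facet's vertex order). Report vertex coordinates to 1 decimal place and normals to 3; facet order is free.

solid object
 facet normal 0.273 -0.956 0.107
  outer loop
   vertex 2.8 0.9 0.6
   vertex 4.0 1.4 2.0
   vertex 0.1 0.5 3.9
  endloop
 endfacet
 facet normal 0.756 -0.429 -0.495
  outer loop
   vertex 2.8 0.9 0.6
   vertex 3.6 3.0 0.0
   vertex 4.0 1.4 2.0
  endloop
 endfacet
 facet normal 0.277 -0.954 0.116
  outer loop
   vertex 3.8 1.5 3.3
   vertex 0.1 0.5 3.9
   vertex 4.0 1.4 2.0
  endloop
 endfacet
 facet normal -0.955 0.088 -0.282
  outer loop
   vertex 1.2 2.2 0.7
   vertex 0.1 0.5 3.9
   vertex 0.7 3.5 2.8
  endloop
 endfacet
 facet normal -0.554 -0.641 -0.531
  outer loop
   vertex 1.2 2.2 0.7
   vertex 2.8 0.9 0.6
   vertex 0.1 0.5 3.9
  endloop
 endfacet
 facet normal -0.404 0.732 -0.549
  outer loop
   vertex 1.2 2.2 0.7
   vertex 0.7 3.5 2.8
   vertex 3.6 3.0 0.0
  endloop
 endfacet
 facet normal -0.215 -0.192 -0.958
  outer loop
   vertex 1.2 2.2 0.7
   vertex 3.6 3.0 0.0
   vertex 2.8 0.9 0.6
  endloop
 endfacet
 facet normal -0.775 0.348 0.528
  outer loop
   vertex 1.2 3.4 3.6
   vertex 0.7 3.5 2.8
   vertex 0.1 0.5 3.9
  endloop
 endfacet
 facet normal 0.148 0.046 0.988
  outer loop
   vertex 1.2 3.4 3.6
   vertex 0.1 0.5 3.9
   vertex 3.8 1.5 3.3
  endloop
 endfacet
 facet normal 0.180 0.984 0.011
  outer loop
   vertex 1.2 3.4 3.6
   vertex 3.6 3.0 0.0
   vertex 0.7 3.5 2.8
  endloop
 endfacet
 facet normal 0.925 0.366 0.108
  outer loop
   vertex 3.7 2.1 2.2
   vertex 4.0 1.4 2.0
   vertex 3.6 3.0 0.0
  endloop
 endfacet
 facet normal 0.925 0.364 0.114
  outer loop
   vertex 3.7 2.1 2.2
   vertex 3.8 1.5 3.3
   vertex 4.0 1.4 2.0
  endloop
 endfacet
 facet normal 0.564 0.773 0.290
  outer loop
   vertex 3.7 2.1 2.2
   vertex 3.6 3.0 0.0
   vertex 1.2 3.4 3.6
  endloop
 endfacet
 facet normal 0.579 0.737 0.349
  outer loop
   vertex 3.7 2.1 2.2
   vertex 1.2 3.4 3.6
   vertex 3.8 1.5 3.3
  endloop
 endfacet
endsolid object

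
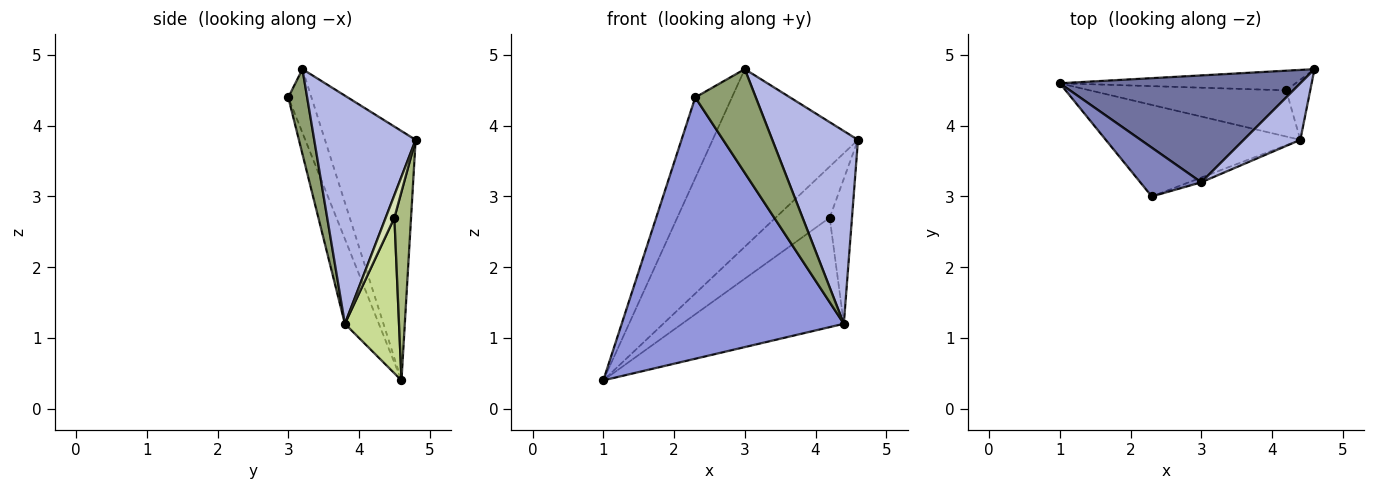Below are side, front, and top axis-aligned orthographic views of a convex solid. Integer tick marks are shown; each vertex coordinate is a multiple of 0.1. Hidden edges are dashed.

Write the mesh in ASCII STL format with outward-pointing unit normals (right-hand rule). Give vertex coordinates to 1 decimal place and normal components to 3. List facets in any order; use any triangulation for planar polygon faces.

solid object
 facet normal -0.471 0.756 0.455
  outer loop
   vertex 3.0 3.2 4.8
   vertex 4.6 4.8 3.8
   vertex 1.0 4.6 0.4
  endloop
 endfacet
 facet normal -0.475 0.753 0.456
  outer loop
   vertex 3.0 3.2 4.8
   vertex 1.0 4.6 0.4
   vertex 2.3 3.0 4.4
  endloop
 endfacet
 facet normal -0.143 -0.934 -0.327
  outer loop
   vertex 4.4 3.8 1.2
   vertex 2.3 3.0 4.4
   vertex 1.0 4.6 0.4
  endloop
 endfacet
 facet normal 0.750 -0.634 0.186
  outer loop
   vertex 4.4 3.8 1.2
   vertex 4.6 4.8 3.8
   vertex 3.0 3.2 4.8
  endloop
 endfacet
 facet normal 0.297 -0.954 -0.043
  outer loop
   vertex 4.4 3.8 1.2
   vertex 3.0 3.2 4.8
   vertex 2.3 3.0 4.4
  endloop
 endfacet
 facet normal 0.276 0.897 -0.345
  outer loop
   vertex 4.2 4.5 2.7
   vertex 1.0 4.6 0.4
   vertex 4.6 4.8 3.8
  endloop
 endfacet
 facet normal 0.295 0.880 -0.372
  outer loop
   vertex 4.2 4.5 2.7
   vertex 4.4 3.8 1.2
   vertex 1.0 4.6 0.4
  endloop
 endfacet
 facet normal 0.339 0.869 -0.360
  outer loop
   vertex 4.2 4.5 2.7
   vertex 4.6 4.8 3.8
   vertex 4.4 3.8 1.2
  endloop
 endfacet
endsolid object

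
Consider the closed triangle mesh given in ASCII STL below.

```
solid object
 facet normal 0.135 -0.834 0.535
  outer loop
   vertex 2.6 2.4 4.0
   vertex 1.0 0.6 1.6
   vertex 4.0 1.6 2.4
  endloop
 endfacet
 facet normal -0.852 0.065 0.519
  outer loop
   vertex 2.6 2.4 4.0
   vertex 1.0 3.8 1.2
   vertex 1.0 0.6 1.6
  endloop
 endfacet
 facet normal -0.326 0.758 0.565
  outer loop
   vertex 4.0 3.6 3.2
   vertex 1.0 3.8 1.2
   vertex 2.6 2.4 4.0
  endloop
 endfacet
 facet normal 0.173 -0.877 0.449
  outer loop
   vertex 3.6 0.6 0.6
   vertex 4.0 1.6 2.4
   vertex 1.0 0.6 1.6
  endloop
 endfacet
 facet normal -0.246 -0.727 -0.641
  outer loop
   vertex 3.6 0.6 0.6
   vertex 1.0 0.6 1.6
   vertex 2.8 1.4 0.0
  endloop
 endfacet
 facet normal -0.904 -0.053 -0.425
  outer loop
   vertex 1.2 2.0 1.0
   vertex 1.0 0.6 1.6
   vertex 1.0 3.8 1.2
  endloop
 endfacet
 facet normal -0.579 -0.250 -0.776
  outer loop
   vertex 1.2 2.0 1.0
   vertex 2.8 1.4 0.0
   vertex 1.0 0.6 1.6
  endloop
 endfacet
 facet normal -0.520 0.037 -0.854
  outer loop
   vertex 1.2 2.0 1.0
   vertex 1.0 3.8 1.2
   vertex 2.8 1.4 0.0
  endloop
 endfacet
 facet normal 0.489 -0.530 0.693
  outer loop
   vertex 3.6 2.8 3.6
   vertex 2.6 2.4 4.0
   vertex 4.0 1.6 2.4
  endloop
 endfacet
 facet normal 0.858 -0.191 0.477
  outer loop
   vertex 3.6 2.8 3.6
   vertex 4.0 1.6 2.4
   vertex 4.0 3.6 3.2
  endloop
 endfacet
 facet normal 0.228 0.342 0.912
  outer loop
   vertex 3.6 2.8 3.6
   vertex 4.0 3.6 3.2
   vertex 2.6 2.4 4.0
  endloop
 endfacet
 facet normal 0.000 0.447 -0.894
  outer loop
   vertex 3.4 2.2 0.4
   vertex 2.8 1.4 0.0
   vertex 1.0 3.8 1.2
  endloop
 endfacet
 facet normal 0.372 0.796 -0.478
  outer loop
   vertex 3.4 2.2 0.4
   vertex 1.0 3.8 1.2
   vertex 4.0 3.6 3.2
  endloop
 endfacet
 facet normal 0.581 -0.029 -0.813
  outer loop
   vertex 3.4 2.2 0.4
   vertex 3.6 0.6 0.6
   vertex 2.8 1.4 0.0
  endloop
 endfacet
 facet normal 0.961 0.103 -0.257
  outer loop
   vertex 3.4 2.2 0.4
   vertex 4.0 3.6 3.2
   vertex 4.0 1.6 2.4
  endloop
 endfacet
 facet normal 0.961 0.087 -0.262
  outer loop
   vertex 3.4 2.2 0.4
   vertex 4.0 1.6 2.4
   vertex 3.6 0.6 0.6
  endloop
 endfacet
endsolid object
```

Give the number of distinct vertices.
10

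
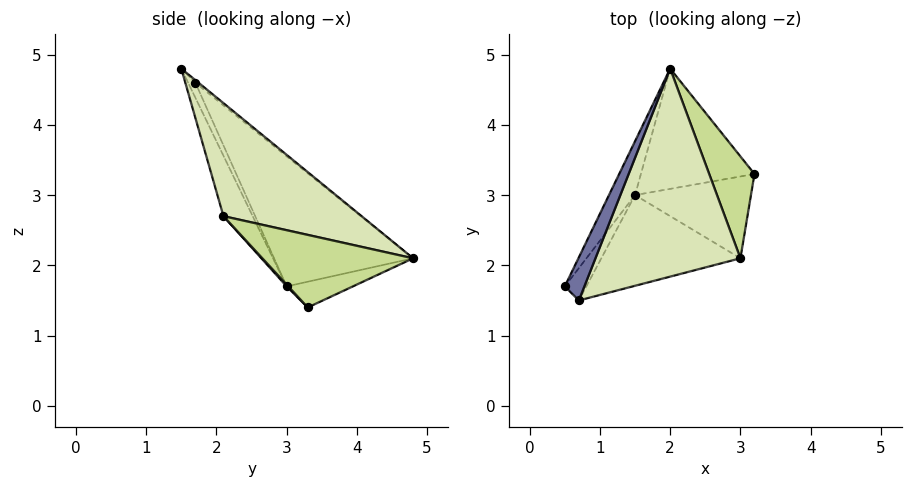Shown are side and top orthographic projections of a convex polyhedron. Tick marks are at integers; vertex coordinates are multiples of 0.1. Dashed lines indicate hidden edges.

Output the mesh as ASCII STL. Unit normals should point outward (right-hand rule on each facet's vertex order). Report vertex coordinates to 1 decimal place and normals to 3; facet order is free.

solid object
 facet normal -0.098 0.653 0.751
  outer loop
   vertex 0.7 1.5 4.8
   vertex 2.0 4.8 2.1
   vertex 0.5 1.7 4.6
  endloop
 endfacet
 facet normal -0.935 0.301 -0.187
  outer loop
   vertex 1.5 3.0 1.7
   vertex 0.5 1.7 4.6
   vertex 2.0 4.8 2.1
  endloop
 endfacet
 facet normal -0.213 0.268 -0.940
  outer loop
   vertex 1.5 3.0 1.7
   vertex 2.0 4.8 2.1
   vertex 3.2 3.3 1.4
  endloop
 endfacet
 facet normal -0.333 -0.812 -0.479
  outer loop
   vertex 1.5 3.0 1.7
   vertex 0.7 1.5 4.8
   vertex 0.5 1.7 4.6
  endloop
 endfacet
 facet normal 0.010 -0.736 -0.677
  outer loop
   vertex 3.0 2.1 2.7
   vertex 1.5 3.0 1.7
   vertex 3.2 3.3 1.4
  endloop
 endfacet
 facet normal -0.203 -0.860 -0.469
  outer loop
   vertex 3.0 2.1 2.7
   vertex 0.7 1.5 4.8
   vertex 1.5 3.0 1.7
  endloop
 endfacet
 facet normal 0.779 0.396 0.486
  outer loop
   vertex 3.0 2.1 2.7
   vertex 3.2 3.3 1.4
   vertex 2.0 4.8 2.1
  endloop
 endfacet
 facet normal 0.570 0.374 0.731
  outer loop
   vertex 3.0 2.1 2.7
   vertex 2.0 4.8 2.1
   vertex 0.7 1.5 4.8
  endloop
 endfacet
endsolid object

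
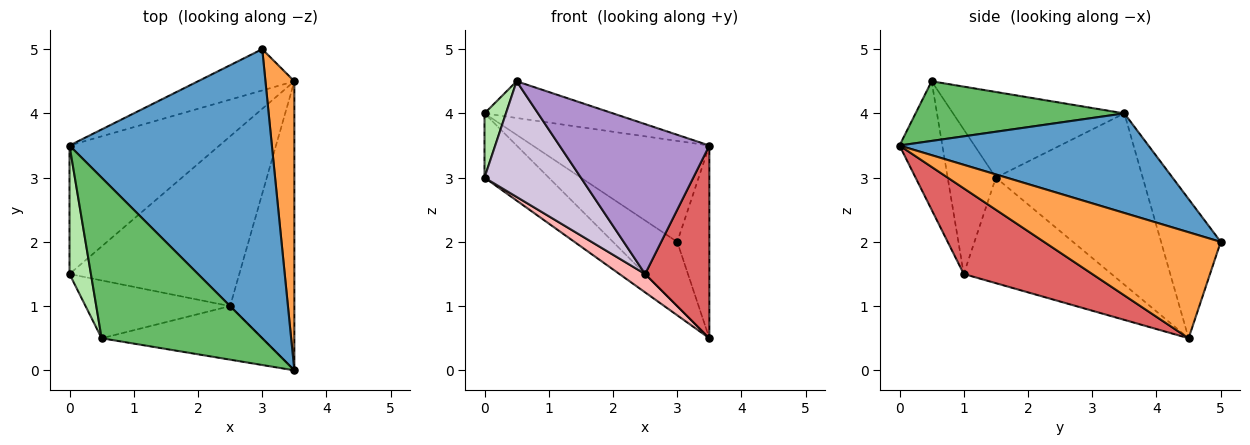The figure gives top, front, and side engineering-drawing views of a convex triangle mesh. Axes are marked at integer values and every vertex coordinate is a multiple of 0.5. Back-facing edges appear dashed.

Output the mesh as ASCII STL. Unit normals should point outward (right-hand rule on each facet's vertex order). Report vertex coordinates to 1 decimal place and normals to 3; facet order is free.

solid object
 facet normal 0.421 0.299 0.856
  outer loop
   vertex 3.0 5.0 2.0
   vertex 0.0 3.5 4.0
   vertex 3.5 0.0 3.5
  endloop
 endfacet
 facet normal -0.616 0.663 -0.426
  outer loop
   vertex 3.5 4.5 0.5
   vertex 0.0 3.5 4.0
   vertex 3.0 5.0 2.0
  endloop
 endfacet
 facet normal 0.950 0.173 0.259
  outer loop
   vertex 3.5 4.5 0.5
   vertex 3.0 5.0 2.0
   vertex 3.5 0.0 3.5
  endloop
 endfacet
 facet normal -0.715 0.313 -0.625
  outer loop
   vertex 0.0 1.5 3.0
   vertex 0.0 3.5 4.0
   vertex 3.5 4.5 0.5
  endloop
 endfacet
 facet normal 0.340 0.210 0.917
  outer loop
   vertex 0.5 0.5 4.5
   vertex 3.5 0.0 3.5
   vertex 0.0 3.5 4.0
  endloop
 endfacet
 facet normal -0.963 -0.120 0.241
  outer loop
   vertex 0.5 0.5 4.5
   vertex 0.0 3.5 4.0
   vertex 0.0 1.5 3.0
  endloop
 endfacet
 facet normal 0.743 -0.371 -0.557
  outer loop
   vertex 2.5 1.0 1.5
   vertex 3.5 4.5 0.5
   vertex 3.5 0.0 3.5
  endloop
 endfacet
 facet normal -0.526 -0.091 -0.846
  outer loop
   vertex 2.5 1.0 1.5
   vertex 0.0 1.5 3.0
   vertex 3.5 4.5 0.5
  endloop
 endfacet
 facet normal -0.260 -0.909 -0.325
  outer loop
   vertex 2.5 1.0 1.5
   vertex 3.5 0.0 3.5
   vertex 0.5 0.5 4.5
  endloop
 endfacet
 facet normal -0.408 -0.816 -0.408
  outer loop
   vertex 2.5 1.0 1.5
   vertex 0.5 0.5 4.5
   vertex 0.0 1.5 3.0
  endloop
 endfacet
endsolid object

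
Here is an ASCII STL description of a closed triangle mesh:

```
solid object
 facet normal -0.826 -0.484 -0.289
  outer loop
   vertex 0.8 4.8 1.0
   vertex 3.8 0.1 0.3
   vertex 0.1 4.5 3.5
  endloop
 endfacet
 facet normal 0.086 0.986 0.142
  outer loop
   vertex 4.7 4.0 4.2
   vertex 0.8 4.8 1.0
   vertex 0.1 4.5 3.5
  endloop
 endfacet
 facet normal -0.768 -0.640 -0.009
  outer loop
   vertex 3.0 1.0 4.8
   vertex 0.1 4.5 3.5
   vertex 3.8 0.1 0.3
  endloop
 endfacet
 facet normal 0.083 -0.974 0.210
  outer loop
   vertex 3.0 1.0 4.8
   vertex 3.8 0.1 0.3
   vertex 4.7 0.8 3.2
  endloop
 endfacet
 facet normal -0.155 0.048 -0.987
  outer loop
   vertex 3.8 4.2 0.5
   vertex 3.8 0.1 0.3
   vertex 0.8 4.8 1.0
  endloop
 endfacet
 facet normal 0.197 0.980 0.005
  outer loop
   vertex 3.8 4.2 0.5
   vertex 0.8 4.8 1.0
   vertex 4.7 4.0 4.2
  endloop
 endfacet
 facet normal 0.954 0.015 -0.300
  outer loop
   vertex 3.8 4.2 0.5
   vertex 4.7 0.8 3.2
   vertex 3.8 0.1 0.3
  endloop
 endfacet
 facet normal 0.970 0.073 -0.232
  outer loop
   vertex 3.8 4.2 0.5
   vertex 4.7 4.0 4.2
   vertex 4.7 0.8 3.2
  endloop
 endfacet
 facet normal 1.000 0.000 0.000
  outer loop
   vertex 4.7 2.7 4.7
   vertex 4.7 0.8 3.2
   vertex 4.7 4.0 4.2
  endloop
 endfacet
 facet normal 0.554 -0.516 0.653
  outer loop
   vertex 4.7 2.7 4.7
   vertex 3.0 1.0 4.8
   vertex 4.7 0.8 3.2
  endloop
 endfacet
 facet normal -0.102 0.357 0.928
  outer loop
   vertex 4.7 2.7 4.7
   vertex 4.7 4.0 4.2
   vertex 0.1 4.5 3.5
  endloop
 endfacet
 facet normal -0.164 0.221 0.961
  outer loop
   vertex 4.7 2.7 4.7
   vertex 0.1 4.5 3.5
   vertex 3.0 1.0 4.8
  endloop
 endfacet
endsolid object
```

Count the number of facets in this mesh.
12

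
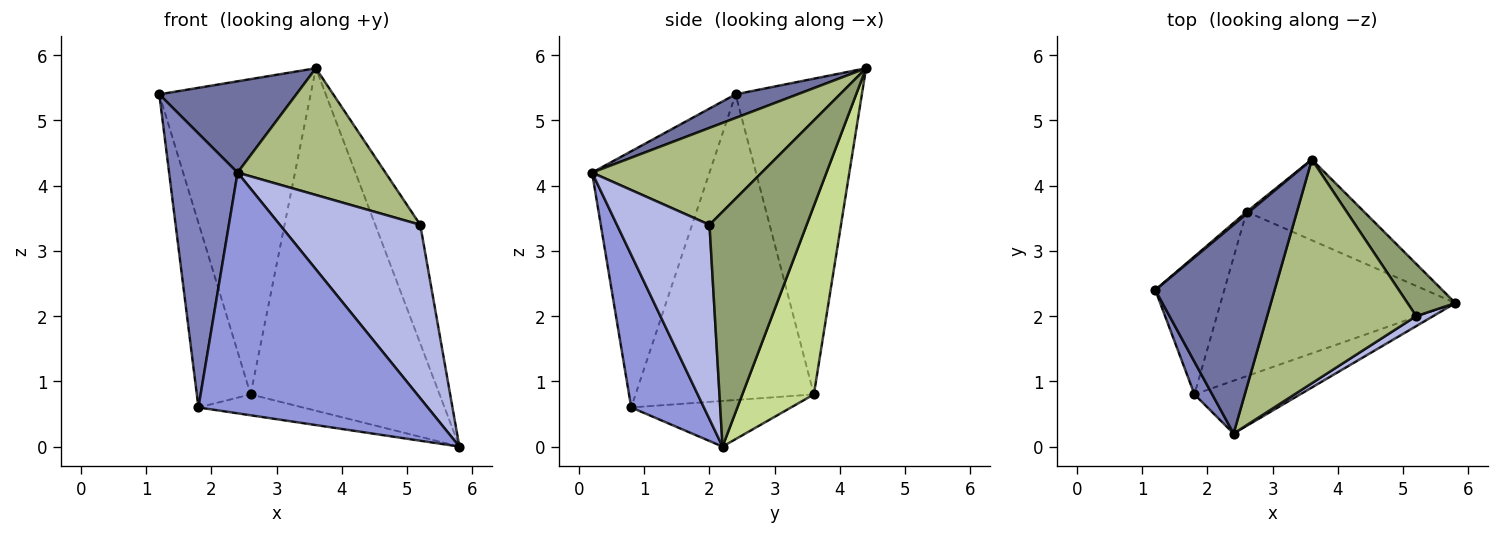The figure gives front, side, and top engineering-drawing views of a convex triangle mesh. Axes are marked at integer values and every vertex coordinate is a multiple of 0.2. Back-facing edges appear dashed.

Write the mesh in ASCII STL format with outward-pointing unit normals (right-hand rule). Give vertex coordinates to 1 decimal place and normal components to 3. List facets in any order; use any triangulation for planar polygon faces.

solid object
 facet normal 0.178 -0.394 0.901
  outer loop
   vertex 3.6 4.4 5.8
   vertex 1.2 2.4 5.4
   vertex 2.4 0.2 4.2
  endloop
 endfacet
 facet normal -0.862 -0.503 0.060
  outer loop
   vertex 1.8 0.8 0.6
   vertex 2.4 0.2 4.2
   vertex 1.2 2.4 5.4
  endloop
 endfacet
 facet normal 0.296 -0.933 -0.205
  outer loop
   vertex 1.8 0.8 0.6
   vertex 5.8 2.2 0.0
   vertex 2.4 0.2 4.2
  endloop
 endfacet
 facet normal 0.550 -0.834 0.048
  outer loop
   vertex 5.2 2.0 3.4
   vertex 2.4 0.2 4.2
   vertex 5.8 2.2 0.0
  endloop
 endfacet
 facet normal 0.892 0.413 0.182
  outer loop
   vertex 5.2 2.0 3.4
   vertex 5.8 2.2 0.0
   vertex 3.6 4.4 5.8
  endloop
 endfacet
 facet normal 0.492 -0.429 0.757
  outer loop
   vertex 5.2 2.0 3.4
   vertex 3.6 4.4 5.8
   vertex 2.4 0.2 4.2
  endloop
 endfacet
 facet normal 0.346 0.913 -0.215
  outer loop
   vertex 2.6 3.6 0.8
   vertex 3.6 4.4 5.8
   vertex 5.8 2.2 0.0
  endloop
 endfacet
 facet normal -0.189 0.124 -0.974
  outer loop
   vertex 2.6 3.6 0.8
   vertex 5.8 2.2 0.0
   vertex 1.8 0.8 0.6
  endloop
 endfacet
 facet normal -0.641 0.768 0.005
  outer loop
   vertex 2.6 3.6 0.8
   vertex 1.2 2.4 5.4
   vertex 3.6 4.4 5.8
  endloop
 endfacet
 facet normal -0.936 0.282 -0.211
  outer loop
   vertex 2.6 3.6 0.8
   vertex 1.8 0.8 0.6
   vertex 1.2 2.4 5.4
  endloop
 endfacet
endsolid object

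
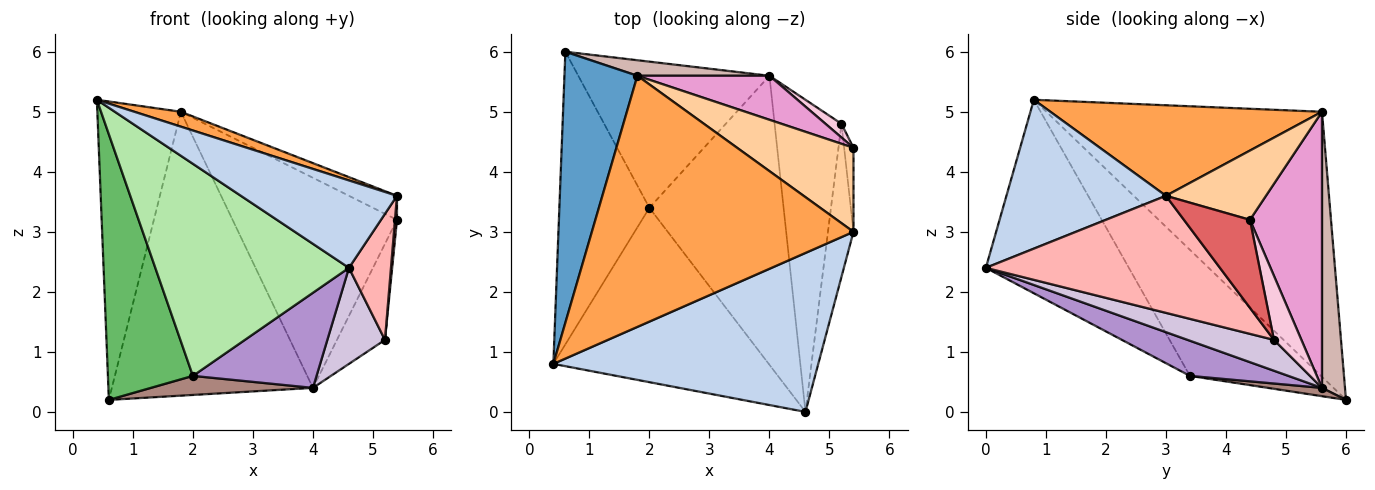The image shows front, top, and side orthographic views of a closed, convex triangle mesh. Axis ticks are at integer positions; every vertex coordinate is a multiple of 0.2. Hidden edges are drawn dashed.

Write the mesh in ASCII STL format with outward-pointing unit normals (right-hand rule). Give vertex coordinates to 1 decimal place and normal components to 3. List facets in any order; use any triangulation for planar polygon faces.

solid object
 facet normal -0.925 0.281 0.255
  outer loop
   vertex 1.8 5.6 5.0
   vertex 0.6 6.0 0.2
   vertex 0.4 0.8 5.2
  endloop
 endfacet
 facet normal 0.442 -0.432 0.786
  outer loop
   vertex 5.4 3.0 3.6
   vertex 0.4 0.8 5.2
   vertex 4.6 0.0 2.4
  endloop
 endfacet
 facet normal 0.327 -0.056 0.944
  outer loop
   vertex 5.4 3.0 3.6
   vertex 1.8 5.6 5.0
   vertex 0.4 0.8 5.2
  endloop
 endfacet
 facet normal 0.497 0.238 0.835
  outer loop
   vertex 5.4 3.0 3.6
   vertex 5.4 4.4 3.2
   vertex 1.8 5.6 5.0
  endloop
 endfacet
 facet normal -0.720 -0.467 -0.514
  outer loop
   vertex 2.0 3.4 0.6
   vertex 0.4 0.8 5.2
   vertex 0.6 6.0 0.2
  endloop
 endfacet
 facet normal -0.496 -0.671 -0.552
  outer loop
   vertex 2.0 3.4 0.6
   vertex 4.6 0.0 2.4
   vertex 0.4 0.8 5.2
  endloop
 endfacet
 facet normal 0.994 -0.030 -0.105
  outer loop
   vertex 5.2 4.8 1.2
   vertex 5.4 4.4 3.2
   vertex 5.4 3.0 3.6
  endloop
 endfacet
 facet normal 0.962 -0.173 -0.210
  outer loop
   vertex 5.2 4.8 1.2
   vertex 5.4 3.0 3.6
   vertex 4.6 0.0 2.4
  endloop
 endfacet
 facet normal 0.241 -0.303 -0.922
  outer loop
   vertex 4.0 5.6 0.4
   vertex 4.6 0.0 2.4
   vertex 2.0 3.4 0.6
  endloop
 endfacet
 facet normal 0.404 -0.269 -0.874
  outer loop
   vertex 4.0 5.6 0.4
   vertex 5.2 4.8 1.2
   vertex 4.6 0.0 2.4
  endloop
 endfacet
 facet normal 0.043 -0.129 -0.991
  outer loop
   vertex 4.0 5.6 0.4
   vertex 2.0 3.4 0.6
   vertex 0.6 6.0 0.2
  endloop
 endfacet
 facet normal 0.114 0.992 0.054
  outer loop
   vertex 4.0 5.6 0.4
   vertex 0.6 6.0 0.2
   vertex 1.8 5.6 5.0
  endloop
 endfacet
 facet normal 0.394 0.900 0.188
  outer loop
   vertex 4.0 5.6 0.4
   vertex 1.8 5.6 5.0
   vertex 5.4 4.4 3.2
  endloop
 endfacet
 facet normal 0.492 0.862 0.123
  outer loop
   vertex 4.0 5.6 0.4
   vertex 5.4 4.4 3.2
   vertex 5.2 4.8 1.2
  endloop
 endfacet
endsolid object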